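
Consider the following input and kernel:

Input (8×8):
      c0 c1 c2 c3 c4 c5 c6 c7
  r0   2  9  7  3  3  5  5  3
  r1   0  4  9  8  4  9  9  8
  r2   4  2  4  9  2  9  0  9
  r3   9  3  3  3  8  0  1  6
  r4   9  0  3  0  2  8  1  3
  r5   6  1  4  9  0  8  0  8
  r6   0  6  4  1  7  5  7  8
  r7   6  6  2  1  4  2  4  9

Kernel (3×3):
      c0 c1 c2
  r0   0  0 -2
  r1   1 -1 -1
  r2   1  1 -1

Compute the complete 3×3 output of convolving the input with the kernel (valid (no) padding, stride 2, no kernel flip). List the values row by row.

Output[0,0]: The receptive field on the input at this output position is [2 9 7 / 0 4 9 / 4 2 4]. Elementwise product with the kernel and sum: 7·-2 + 0·1 + 4·-1 + 9·-1 + 4·1 + 2·1 + 4·-1.
Output[0,1]: The receptive field on the input at this output position is [7 3 3 / 9 8 4 / 4 9 2]. Elementwise product with the kernel and sum: 3·-2 + 9·1 + 8·-1 + 4·-1 + 4·1 + 9·1 + 2·-1.

-25 2 -13
1 -11 16
-3 -11 -5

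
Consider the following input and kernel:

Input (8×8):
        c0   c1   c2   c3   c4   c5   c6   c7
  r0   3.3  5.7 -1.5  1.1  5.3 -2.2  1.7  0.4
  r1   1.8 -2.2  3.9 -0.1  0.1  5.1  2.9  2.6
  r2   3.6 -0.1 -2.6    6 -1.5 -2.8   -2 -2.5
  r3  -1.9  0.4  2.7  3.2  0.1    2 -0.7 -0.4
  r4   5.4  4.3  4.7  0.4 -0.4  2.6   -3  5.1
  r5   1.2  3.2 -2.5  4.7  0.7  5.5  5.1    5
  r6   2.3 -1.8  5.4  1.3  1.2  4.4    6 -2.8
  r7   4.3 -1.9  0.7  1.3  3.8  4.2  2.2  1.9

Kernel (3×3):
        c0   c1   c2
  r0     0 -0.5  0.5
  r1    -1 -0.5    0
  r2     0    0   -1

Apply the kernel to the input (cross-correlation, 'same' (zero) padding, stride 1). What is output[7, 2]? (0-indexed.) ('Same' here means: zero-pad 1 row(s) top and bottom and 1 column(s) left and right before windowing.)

-0.5

The receptive field on the zero-padded input at this output position is [-1.8 5.4 1.3 / -1.9 0.7 1.3 / 0 0 0]. Elementwise product with the kernel and sum: 5.4·-0.5 + 1.3·0.5 + -1.9·-1 + 0.7·-0.5 + 0·-1.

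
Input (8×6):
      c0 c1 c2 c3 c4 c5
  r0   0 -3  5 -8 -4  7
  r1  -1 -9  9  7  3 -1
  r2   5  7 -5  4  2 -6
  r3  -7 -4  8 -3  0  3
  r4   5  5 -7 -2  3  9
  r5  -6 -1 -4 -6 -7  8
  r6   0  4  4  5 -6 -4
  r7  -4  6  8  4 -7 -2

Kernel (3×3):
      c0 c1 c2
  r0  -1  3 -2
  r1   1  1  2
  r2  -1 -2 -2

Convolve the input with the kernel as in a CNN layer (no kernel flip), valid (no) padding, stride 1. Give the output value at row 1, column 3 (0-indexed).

-5

The receptive field on the input at this output position is [7 3 -1 / 4 2 -6 / -3 0 3]. Elementwise product with the kernel and sum: 7·-1 + 3·3 + -1·-2 + 4·1 + 2·1 + -6·2 + -3·-1 + 0·-2 + 3·-2.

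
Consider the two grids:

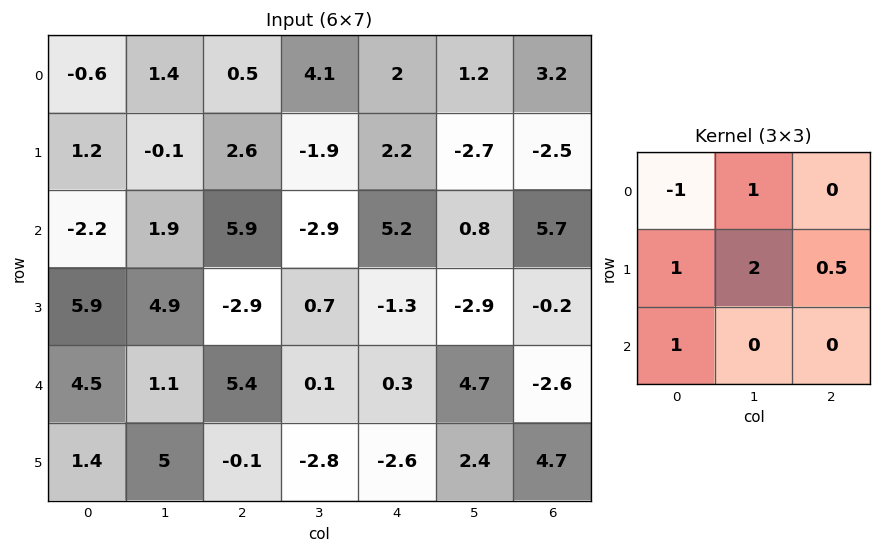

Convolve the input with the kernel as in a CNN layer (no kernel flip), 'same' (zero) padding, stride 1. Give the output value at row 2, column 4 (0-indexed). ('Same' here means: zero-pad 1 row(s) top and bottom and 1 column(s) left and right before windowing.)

The receptive field on the zero-padded input at this output position is [-1.9 2.2 -2.7 / -2.9 5.2 0.8 / 0.7 -1.3 -2.9]. Elementwise product with the kernel and sum: -1.9·-1 + 2.2·1 + -2.9·1 + 5.2·2 + 0.8·0.5 + 0.7·1.

12.7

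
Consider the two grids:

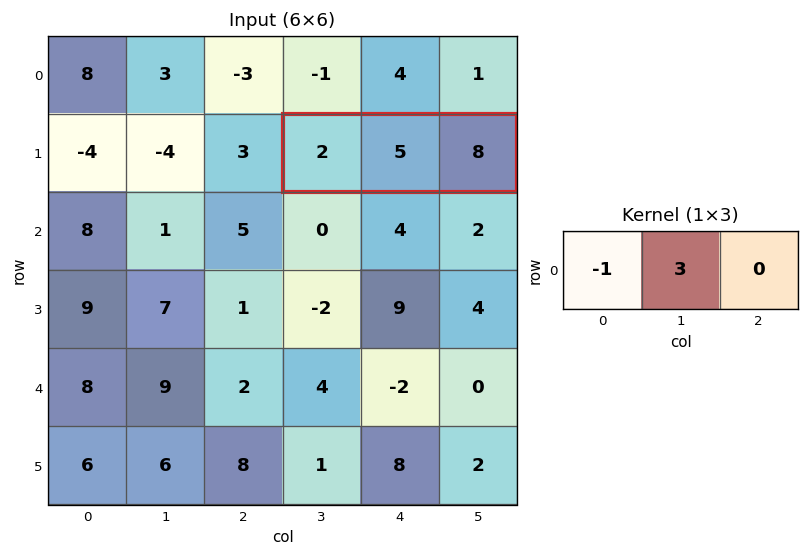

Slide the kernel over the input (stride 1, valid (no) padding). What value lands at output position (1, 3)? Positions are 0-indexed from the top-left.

13

The receptive field on the input at this output position is [2 5 8]. Elementwise product with the kernel and sum: 2·-1 + 5·3.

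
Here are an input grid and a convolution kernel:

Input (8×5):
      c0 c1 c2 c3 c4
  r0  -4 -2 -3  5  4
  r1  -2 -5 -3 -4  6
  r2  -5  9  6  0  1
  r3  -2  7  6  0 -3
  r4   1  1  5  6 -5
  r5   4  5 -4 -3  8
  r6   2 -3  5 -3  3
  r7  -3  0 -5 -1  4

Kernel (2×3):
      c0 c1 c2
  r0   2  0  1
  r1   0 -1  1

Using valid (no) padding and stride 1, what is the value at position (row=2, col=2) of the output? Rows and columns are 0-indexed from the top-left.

10

The receptive field on the input at this output position is [6 0 1 / 6 0 -3]. Elementwise product with the kernel and sum: 6·2 + 1·1 + 0·-1 + -3·1.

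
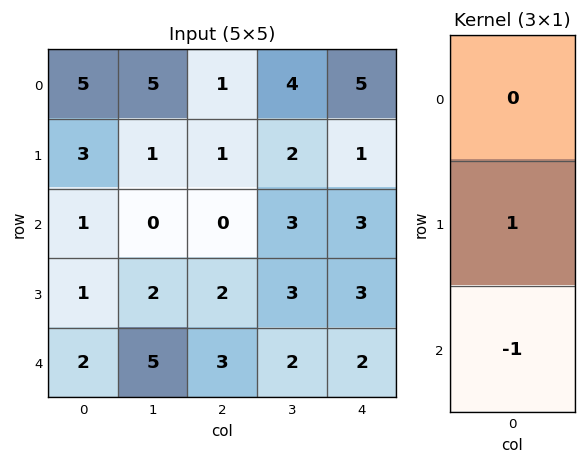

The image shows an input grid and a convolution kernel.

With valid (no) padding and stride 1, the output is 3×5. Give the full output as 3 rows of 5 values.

2 1 1 -1 -2
0 -2 -2 0 0
-1 -3 -1 1 1

Output[0,0]: The receptive field on the input at this output position is [5 / 3 / 1]. Elementwise product with the kernel and sum: 3·1 + 1·-1.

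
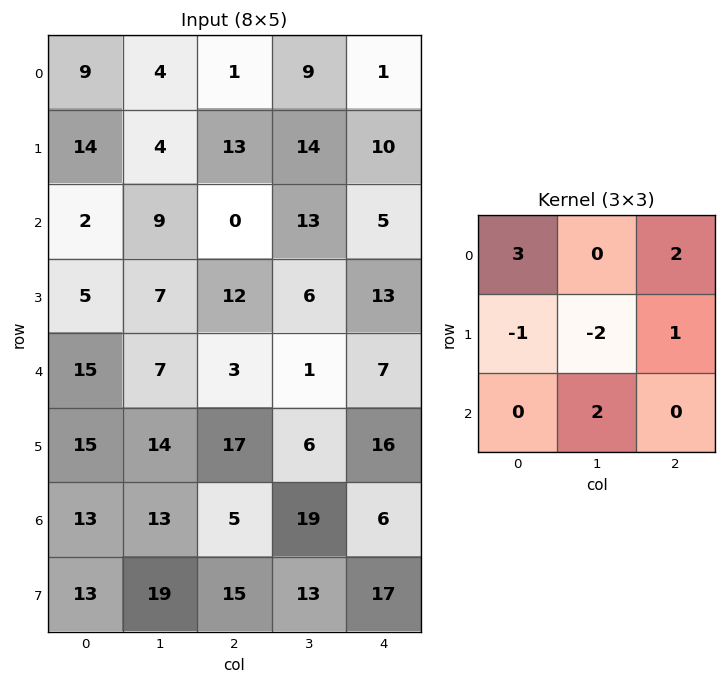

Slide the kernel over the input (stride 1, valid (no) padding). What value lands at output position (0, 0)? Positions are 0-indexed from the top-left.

The receptive field on the input at this output position is [9 4 1 / 14 4 13 / 2 9 0]. Elementwise product with the kernel and sum: 9·3 + 1·2 + 14·-1 + 4·-2 + 13·1 + 9·2.

38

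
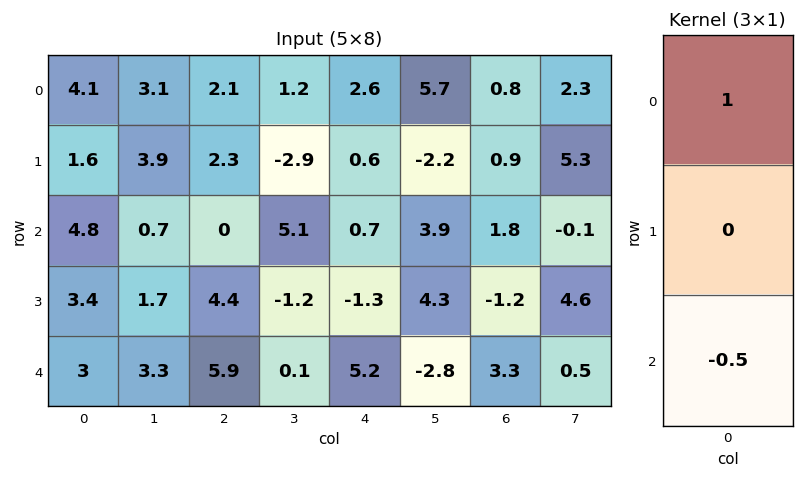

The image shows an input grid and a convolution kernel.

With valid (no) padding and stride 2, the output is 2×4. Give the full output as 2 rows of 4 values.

1.7 2.1 2.25 -0.1
3.3 -2.95 -1.9 0.15

Output[0,0]: The receptive field on the input at this output position is [4.1 / 1.6 / 4.8]. Elementwise product with the kernel and sum: 4.1·1 + 4.8·-0.5.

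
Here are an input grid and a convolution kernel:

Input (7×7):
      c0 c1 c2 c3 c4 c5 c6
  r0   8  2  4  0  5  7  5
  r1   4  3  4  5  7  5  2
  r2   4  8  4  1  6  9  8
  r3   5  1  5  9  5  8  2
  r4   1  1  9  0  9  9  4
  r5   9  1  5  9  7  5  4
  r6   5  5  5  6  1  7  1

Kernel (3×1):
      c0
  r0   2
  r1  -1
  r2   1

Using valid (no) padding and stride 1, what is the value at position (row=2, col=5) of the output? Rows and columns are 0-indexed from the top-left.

19

The receptive field on the input at this output position is [9 / 8 / 9]. Elementwise product with the kernel and sum: 9·2 + 8·-1 + 9·1.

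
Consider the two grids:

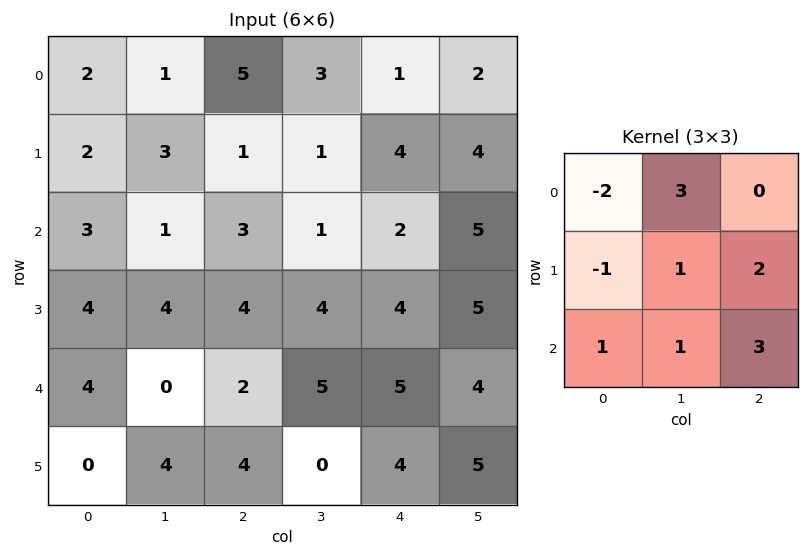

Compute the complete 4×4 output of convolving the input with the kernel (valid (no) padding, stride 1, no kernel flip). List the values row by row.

Output[0,0]: The receptive field on the input at this output position is [2 1 5 / 2 3 1 / 3 1 3]. Elementwise product with the kernel and sum: 2·-2 + 1·3 + 2·-1 + 3·1 + 1·2 + 3·1 + 1·1 + 3·3.
Output[0,1]: The receptive field on the input at this output position is [1 5 3 / 3 1 1 / 1 3 1]. Elementwise product with the kernel and sum: 1·-2 + 5·3 + 3·-1 + 1·1 + 1·2 + 1·1 + 3·1 + 1·3.

15 20 17 26
29 21 23 44
15 32 27 36
20 24 33 31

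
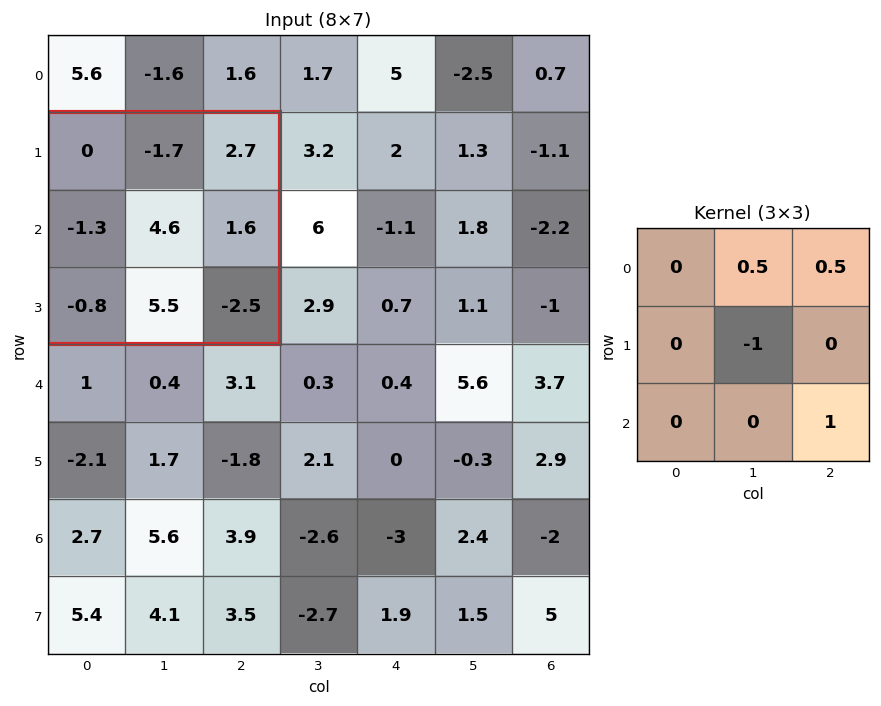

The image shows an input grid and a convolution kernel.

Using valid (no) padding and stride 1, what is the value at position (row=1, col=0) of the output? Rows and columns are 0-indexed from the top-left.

The receptive field on the input at this output position is [0 -1.7 2.7 / -1.3 4.6 1.6 / -0.8 5.5 -2.5]. Elementwise product with the kernel and sum: -1.7·0.5 + 2.7·0.5 + 4.6·-1 + -2.5·1.

-6.6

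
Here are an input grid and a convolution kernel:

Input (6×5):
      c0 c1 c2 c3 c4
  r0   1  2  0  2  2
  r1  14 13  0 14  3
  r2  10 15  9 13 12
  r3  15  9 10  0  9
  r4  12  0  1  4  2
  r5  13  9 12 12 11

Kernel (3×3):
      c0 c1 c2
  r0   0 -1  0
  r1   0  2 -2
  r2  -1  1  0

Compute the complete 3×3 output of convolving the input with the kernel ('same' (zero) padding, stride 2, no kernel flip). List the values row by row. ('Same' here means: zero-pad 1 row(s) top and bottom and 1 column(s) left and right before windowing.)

Output[0,0]: The receptive field on the zero-padded input at this output position is [0 0 0 / 0 1 2 / 0 14 13]. Elementwise product with the kernel and sum: 0·-1 + 1·2 + 2·-2 + 0·-1 + 14·1.
Output[0,1]: The receptive field on the zero-padded input at this output position is [0 0 0 / 2 0 2 / 13 0 14]. Elementwise product with the kernel and sum: 0·-1 + 0·2 + 2·-2 + 13·-1 + 0·1.

12 -17 -7
-9 -7 30
22 -13 -6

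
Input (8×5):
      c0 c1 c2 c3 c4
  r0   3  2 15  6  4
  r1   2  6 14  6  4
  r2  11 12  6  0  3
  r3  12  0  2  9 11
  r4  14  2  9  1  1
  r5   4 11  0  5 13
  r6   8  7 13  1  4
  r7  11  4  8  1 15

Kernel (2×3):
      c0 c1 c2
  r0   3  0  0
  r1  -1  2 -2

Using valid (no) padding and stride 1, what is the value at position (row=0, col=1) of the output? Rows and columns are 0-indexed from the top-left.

The receptive field on the input at this output position is [2 15 6 / 6 14 6]. Elementwise product with the kernel and sum: 2·3 + 6·-1 + 14·2 + 6·-2.

16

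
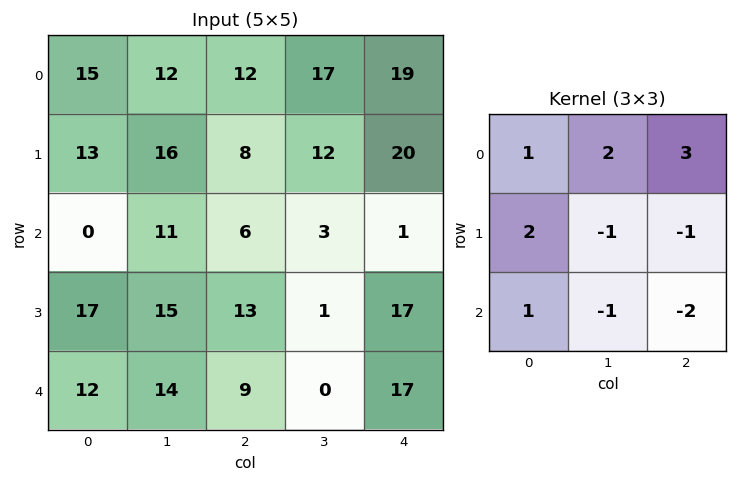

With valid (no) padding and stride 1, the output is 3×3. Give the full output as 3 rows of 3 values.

54 98 88
28 81 78
26 53 -2

Output[0,0]: The receptive field on the input at this output position is [15 12 12 / 13 16 8 / 0 11 6]. Elementwise product with the kernel and sum: 15·1 + 12·2 + 12·3 + 13·2 + 16·-1 + 8·-1 + 0·1 + 11·-1 + 6·-2.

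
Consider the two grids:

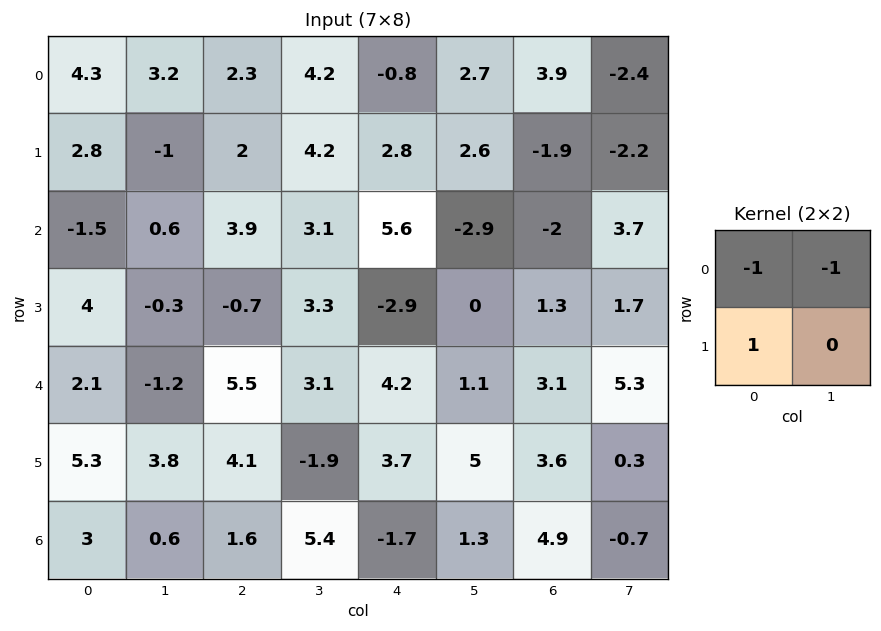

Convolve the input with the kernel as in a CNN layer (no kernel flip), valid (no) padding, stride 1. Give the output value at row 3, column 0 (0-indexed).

-1.6

The receptive field on the input at this output position is [4 -0.3 / 2.1 -1.2]. Elementwise product with the kernel and sum: 4·-1 + -0.3·-1 + 2.1·1.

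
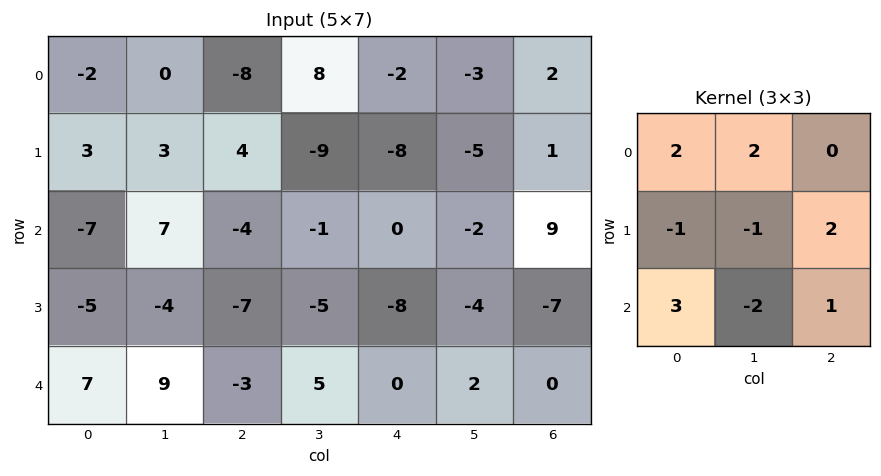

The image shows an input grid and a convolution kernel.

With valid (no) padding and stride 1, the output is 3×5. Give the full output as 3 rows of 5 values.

-41 -13 -21 14 18
-10 6 -24 -40 -29
-5 45 -33 20 -10

Output[0,0]: The receptive field on the input at this output position is [-2 0 -8 / 3 3 4 / -7 7 -4]. Elementwise product with the kernel and sum: -2·2 + 0·2 + 3·-1 + 3·-1 + 4·2 + -7·3 + 7·-2 + -4·1.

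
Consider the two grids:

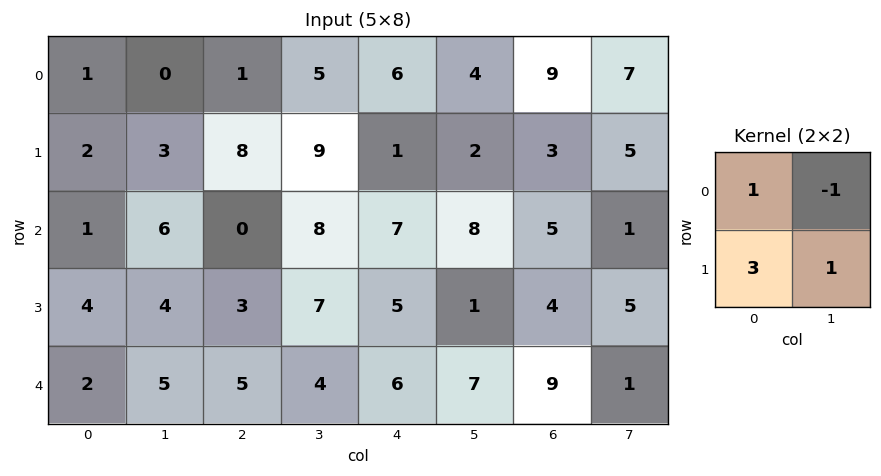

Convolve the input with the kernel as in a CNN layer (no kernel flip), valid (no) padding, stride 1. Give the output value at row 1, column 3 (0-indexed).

39

The receptive field on the input at this output position is [9 1 / 8 7]. Elementwise product with the kernel and sum: 9·1 + 1·-1 + 8·3 + 7·1.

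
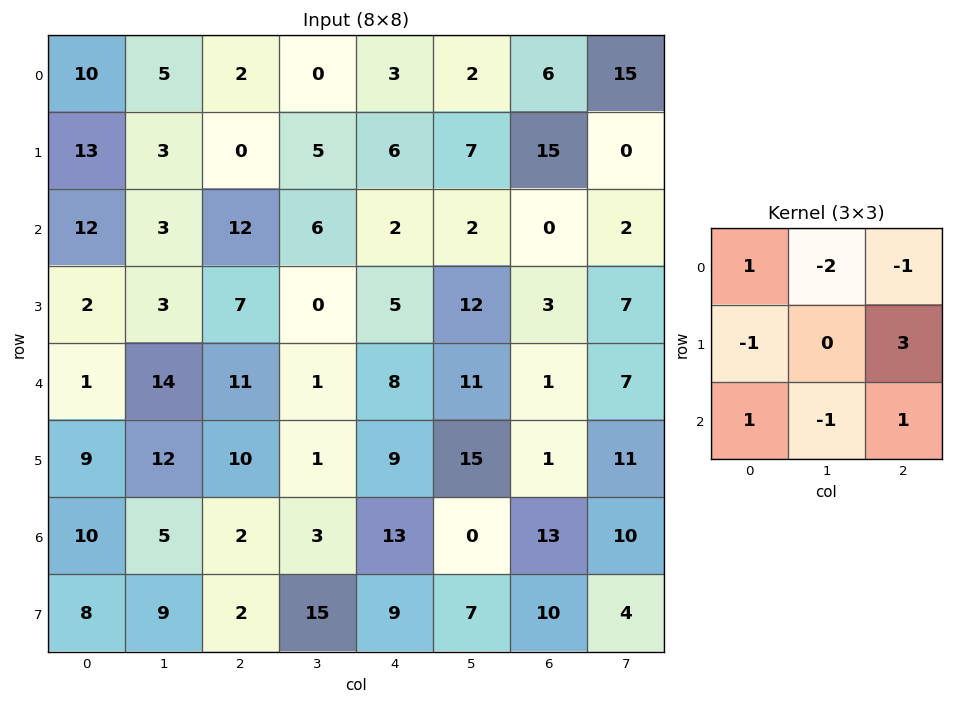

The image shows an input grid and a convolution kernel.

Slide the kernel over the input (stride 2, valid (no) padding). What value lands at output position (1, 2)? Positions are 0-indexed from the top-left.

The receptive field on the input at this output position is [2 2 0 / 5 12 3 / 8 11 1]. Elementwise product with the kernel and sum: 2·1 + 2·-2 + 0·-1 + 5·-1 + 3·3 + 8·1 + 11·-1 + 1·1.

0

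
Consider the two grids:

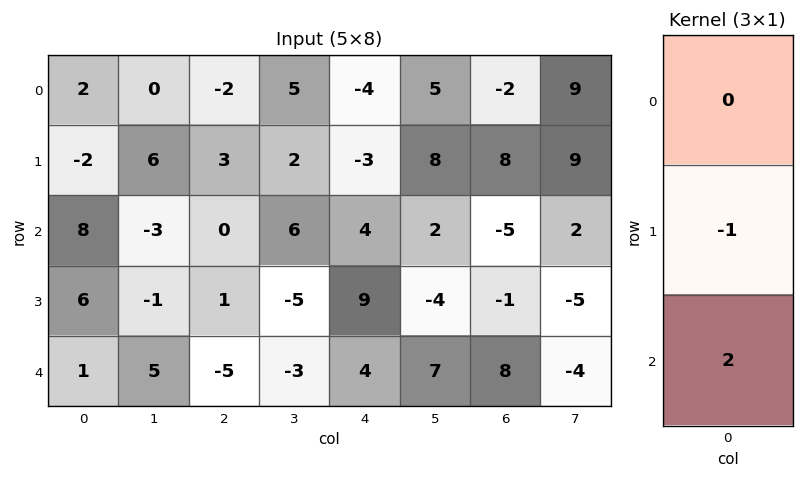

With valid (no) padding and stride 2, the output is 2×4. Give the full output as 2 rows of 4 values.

18 -3 11 -18
-4 -11 -1 17

Output[0,0]: The receptive field on the input at this output position is [2 / -2 / 8]. Elementwise product with the kernel and sum: -2·-1 + 8·2.
Output[0,1]: The receptive field on the input at this output position is [-2 / 3 / 0]. Elementwise product with the kernel and sum: 3·-1 + 0·2.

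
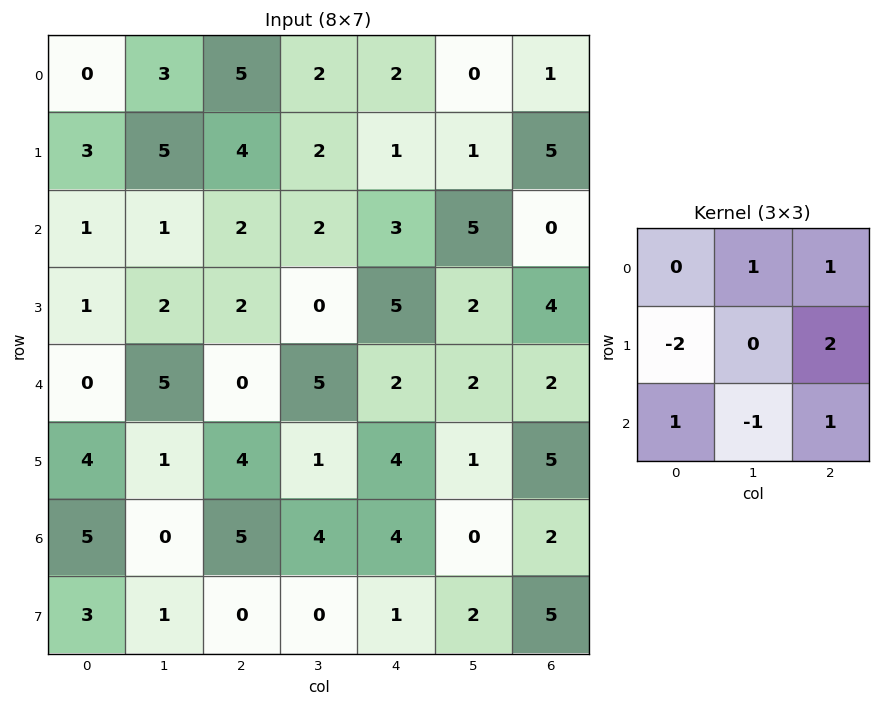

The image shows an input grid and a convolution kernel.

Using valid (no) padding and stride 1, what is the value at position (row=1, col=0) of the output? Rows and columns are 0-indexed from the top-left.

The receptive field on the input at this output position is [3 5 4 / 1 1 2 / 1 2 2]. Elementwise product with the kernel and sum: 5·1 + 4·1 + 1·-2 + 2·2 + 1·1 + 2·-1 + 2·1.

12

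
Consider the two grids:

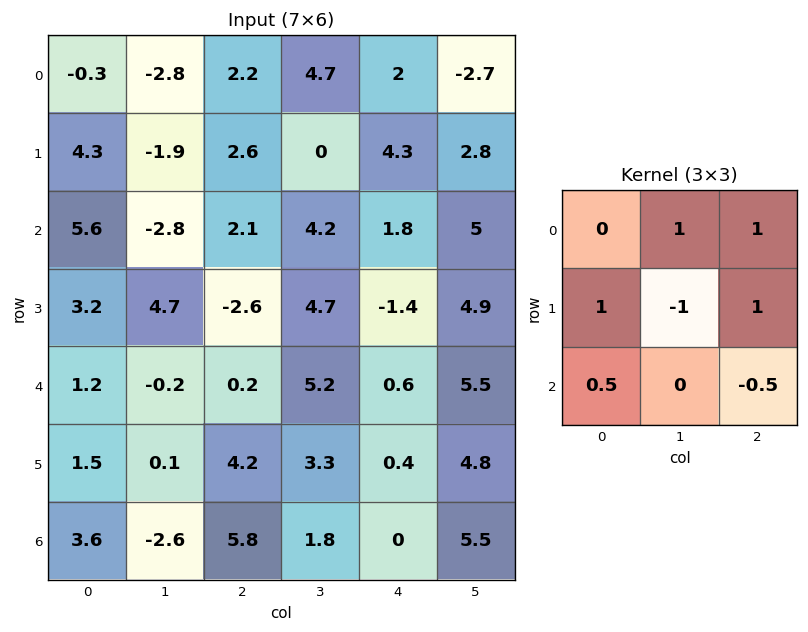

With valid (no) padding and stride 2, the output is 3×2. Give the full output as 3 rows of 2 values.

Output[0,0]: The receptive field on the input at this output position is [-0.3 -2.8 2.2 / 4.3 -1.9 2.6 / 5.6 -2.8 2.1]. Elementwise product with the kernel and sum: -2.8·1 + 2.2·1 + 4.3·1 + -1.9·-1 + 2.6·1 + 5.6·0.5 + 2.1·-0.5.
Output[0,1]: The receptive field on the input at this output position is [2.2 4.7 2 / 2.6 0 4.3 / 2.1 4.2 1.8]. Elementwise product with the kernel and sum: 4.7·1 + 2·1 + 2.6·1 + 0·-1 + 4.3·1 + 2.1·0.5 + 1.8·-0.5.

9.95 13.75
-4.3 -2.9
4.5 10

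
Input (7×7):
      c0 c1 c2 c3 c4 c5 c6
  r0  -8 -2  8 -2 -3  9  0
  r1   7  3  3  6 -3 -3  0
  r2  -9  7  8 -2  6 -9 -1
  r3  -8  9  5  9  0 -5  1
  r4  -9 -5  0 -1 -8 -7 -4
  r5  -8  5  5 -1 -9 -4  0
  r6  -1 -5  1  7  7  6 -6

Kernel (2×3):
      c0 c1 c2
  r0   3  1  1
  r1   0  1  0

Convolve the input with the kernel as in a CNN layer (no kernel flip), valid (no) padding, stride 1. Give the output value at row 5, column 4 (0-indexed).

-25

The receptive field on the input at this output position is [-9 -4 0 / 7 6 -6]. Elementwise product with the kernel and sum: -9·3 + -4·1 + 0·1 + 6·1.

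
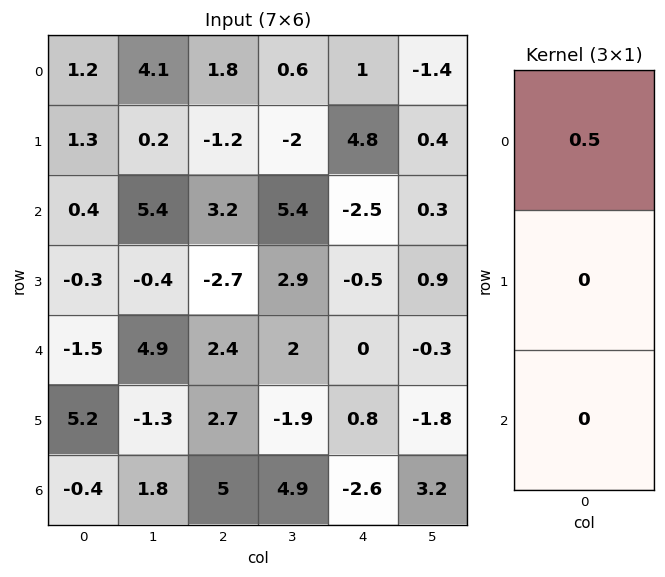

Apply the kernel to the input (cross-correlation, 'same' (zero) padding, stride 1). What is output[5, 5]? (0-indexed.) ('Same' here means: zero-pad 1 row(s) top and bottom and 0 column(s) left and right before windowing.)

-0.15

The receptive field on the zero-padded input at this output position is [-0.3 / -1.8 / 3.2]. Elementwise product with the kernel and sum: -0.3·0.5.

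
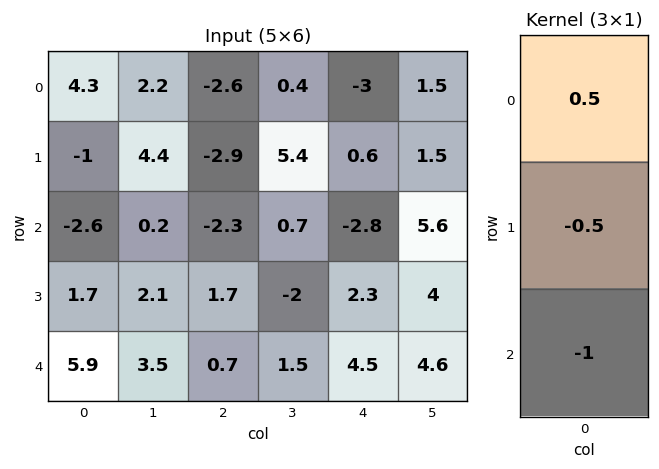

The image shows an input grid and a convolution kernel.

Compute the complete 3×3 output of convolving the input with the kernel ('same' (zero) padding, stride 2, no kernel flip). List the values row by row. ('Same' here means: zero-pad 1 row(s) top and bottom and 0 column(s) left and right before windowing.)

Output[0,0]: The receptive field on the zero-padded input at this output position is [0 / 4.3 / -1]. Elementwise product with the kernel and sum: 0·0.5 + 4.3·-0.5 + -1·-1.

-1.15 4.2 0.9
-0.9 -2 -0.6
-2.1 0.5 -1.1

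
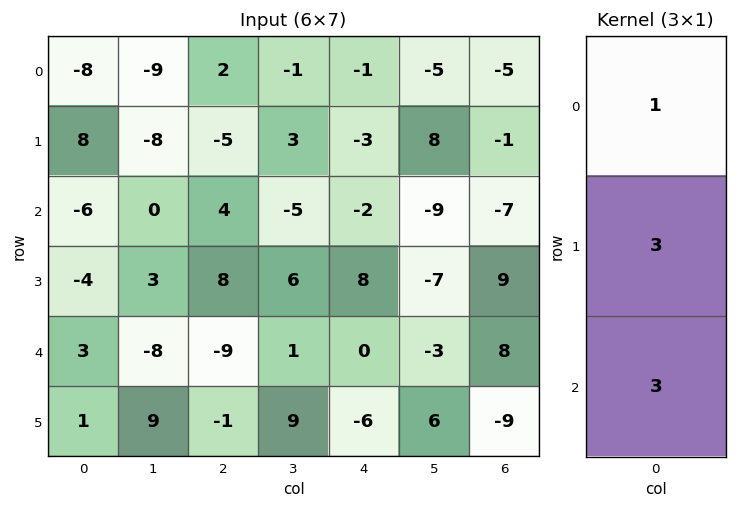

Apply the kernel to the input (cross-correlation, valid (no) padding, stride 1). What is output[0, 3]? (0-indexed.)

The receptive field on the input at this output position is [-1 / 3 / -5]. Elementwise product with the kernel and sum: -1·1 + 3·3 + -5·3.

-7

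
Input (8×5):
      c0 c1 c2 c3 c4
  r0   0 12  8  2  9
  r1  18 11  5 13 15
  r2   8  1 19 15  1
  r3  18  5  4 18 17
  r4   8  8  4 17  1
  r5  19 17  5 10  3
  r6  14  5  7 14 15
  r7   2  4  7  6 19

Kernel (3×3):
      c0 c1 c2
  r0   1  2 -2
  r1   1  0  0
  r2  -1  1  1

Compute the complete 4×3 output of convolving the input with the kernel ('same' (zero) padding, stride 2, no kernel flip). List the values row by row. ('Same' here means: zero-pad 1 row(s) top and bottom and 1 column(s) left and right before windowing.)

29 19 4
37 13 57
62 -17 62
10 21 43

Output[0,0]: The receptive field on the zero-padded input at this output position is [0 0 0 / 0 0 12 / 0 18 11]. Elementwise product with the kernel and sum: 0·1 + 0·2 + 0·-2 + 0·1 + 0·-1 + 18·1 + 11·1.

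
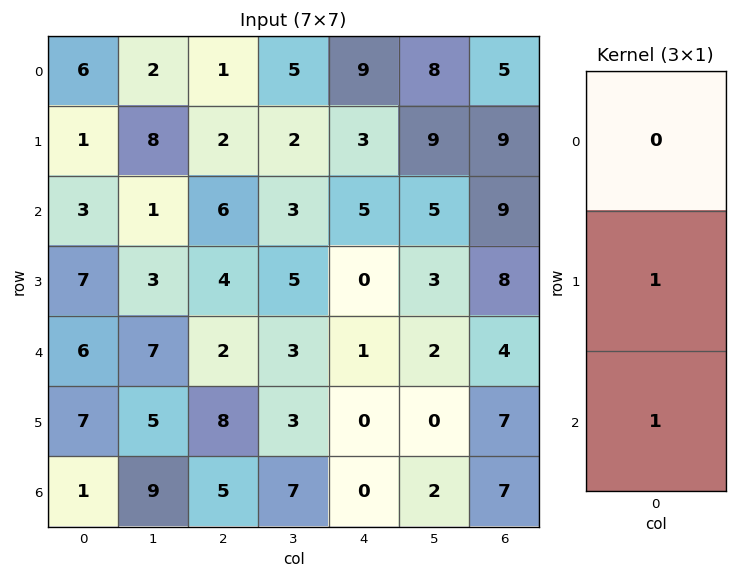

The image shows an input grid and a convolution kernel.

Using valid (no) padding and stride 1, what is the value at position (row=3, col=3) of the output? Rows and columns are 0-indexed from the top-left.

The receptive field on the input at this output position is [5 / 3 / 3]. Elementwise product with the kernel and sum: 3·1 + 3·1.

6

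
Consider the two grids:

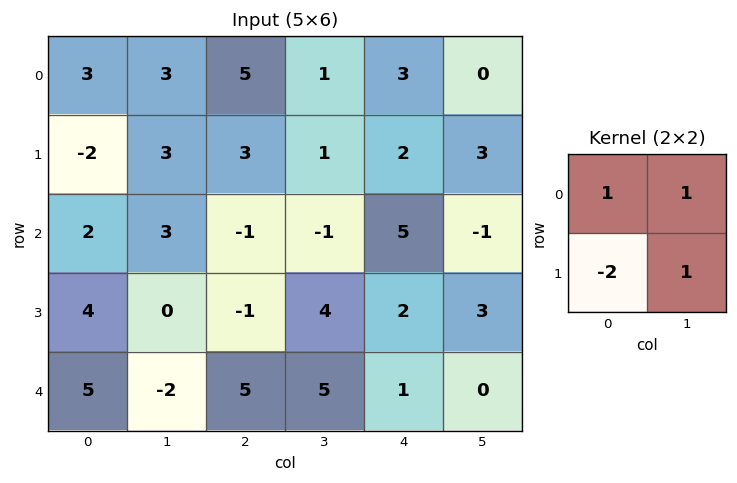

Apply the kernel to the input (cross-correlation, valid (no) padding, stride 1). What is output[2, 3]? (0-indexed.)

-2

The receptive field on the input at this output position is [-1 5 / 4 2]. Elementwise product with the kernel and sum: -1·1 + 5·1 + 4·-2 + 2·1.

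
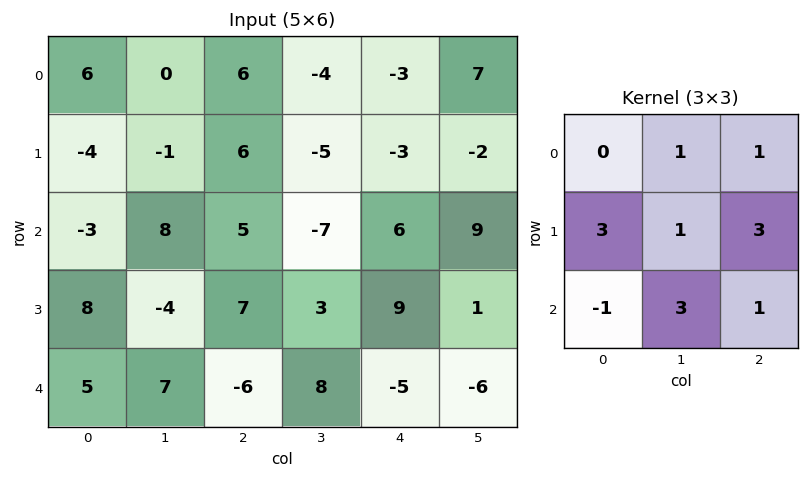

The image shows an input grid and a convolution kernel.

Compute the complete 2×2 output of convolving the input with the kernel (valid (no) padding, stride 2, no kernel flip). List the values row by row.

Output[0,0]: The receptive field on the input at this output position is [6 0 6 / -4 -1 6 / -3 8 5]. Elementwise product with the kernel and sum: 0·1 + 6·1 + -4·3 + -1·1 + 6·3 + -3·-1 + 8·3 + 5·1.
Output[0,1]: The receptive field on the input at this output position is [6 -4 -3 / 6 -5 -3 / 5 -7 6]. Elementwise product with the kernel and sum: -4·1 + -3·1 + 6·3 + -5·1 + -3·3 + 5·-1 + -7·3 + 6·1.

43 -23
64 75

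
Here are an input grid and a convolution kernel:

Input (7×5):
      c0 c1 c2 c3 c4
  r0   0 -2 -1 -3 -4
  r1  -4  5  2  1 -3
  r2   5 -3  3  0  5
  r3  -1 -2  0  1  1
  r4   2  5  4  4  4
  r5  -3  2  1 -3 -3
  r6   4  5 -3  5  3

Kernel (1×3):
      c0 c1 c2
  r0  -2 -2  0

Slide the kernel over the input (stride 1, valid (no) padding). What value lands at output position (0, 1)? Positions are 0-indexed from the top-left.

6

The receptive field on the input at this output position is [-2 -1 -3]. Elementwise product with the kernel and sum: -2·-2 + -1·-2.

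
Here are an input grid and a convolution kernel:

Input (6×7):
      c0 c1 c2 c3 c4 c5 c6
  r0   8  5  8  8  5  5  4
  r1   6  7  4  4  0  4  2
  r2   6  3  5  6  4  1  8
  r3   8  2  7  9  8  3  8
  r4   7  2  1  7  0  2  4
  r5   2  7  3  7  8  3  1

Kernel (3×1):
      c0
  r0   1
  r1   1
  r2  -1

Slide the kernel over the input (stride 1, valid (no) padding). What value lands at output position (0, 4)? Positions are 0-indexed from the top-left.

The receptive field on the input at this output position is [5 / 0 / 4]. Elementwise product with the kernel and sum: 5·1 + 0·1 + 4·-1.

1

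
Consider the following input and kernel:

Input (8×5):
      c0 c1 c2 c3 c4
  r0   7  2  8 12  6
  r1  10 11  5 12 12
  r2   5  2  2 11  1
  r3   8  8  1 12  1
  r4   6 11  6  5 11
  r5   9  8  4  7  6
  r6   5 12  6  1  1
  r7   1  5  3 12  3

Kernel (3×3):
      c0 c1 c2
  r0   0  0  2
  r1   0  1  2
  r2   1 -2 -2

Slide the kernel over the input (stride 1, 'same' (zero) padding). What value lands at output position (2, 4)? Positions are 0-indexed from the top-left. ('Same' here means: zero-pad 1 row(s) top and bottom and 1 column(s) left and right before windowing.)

The receptive field on the zero-padded input at this output position is [12 12 0 / 11 1 0 / 12 1 0]. Elementwise product with the kernel and sum: 0·2 + 1·1 + 0·2 + 12·1 + 1·-2 + 0·-2.

11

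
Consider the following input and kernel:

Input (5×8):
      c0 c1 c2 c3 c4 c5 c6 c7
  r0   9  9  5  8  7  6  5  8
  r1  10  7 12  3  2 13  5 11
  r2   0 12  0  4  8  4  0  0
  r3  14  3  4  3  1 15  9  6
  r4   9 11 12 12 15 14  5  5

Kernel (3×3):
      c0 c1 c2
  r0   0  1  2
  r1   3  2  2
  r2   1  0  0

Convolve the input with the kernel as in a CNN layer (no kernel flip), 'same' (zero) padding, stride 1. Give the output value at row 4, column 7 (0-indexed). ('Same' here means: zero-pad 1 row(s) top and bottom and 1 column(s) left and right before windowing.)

31

The receptive field on the zero-padded input at this output position is [9 6 0 / 5 5 0 / 0 0 0]. Elementwise product with the kernel and sum: 6·1 + 0·2 + 5·3 + 5·2 + 0·2 + 0·1.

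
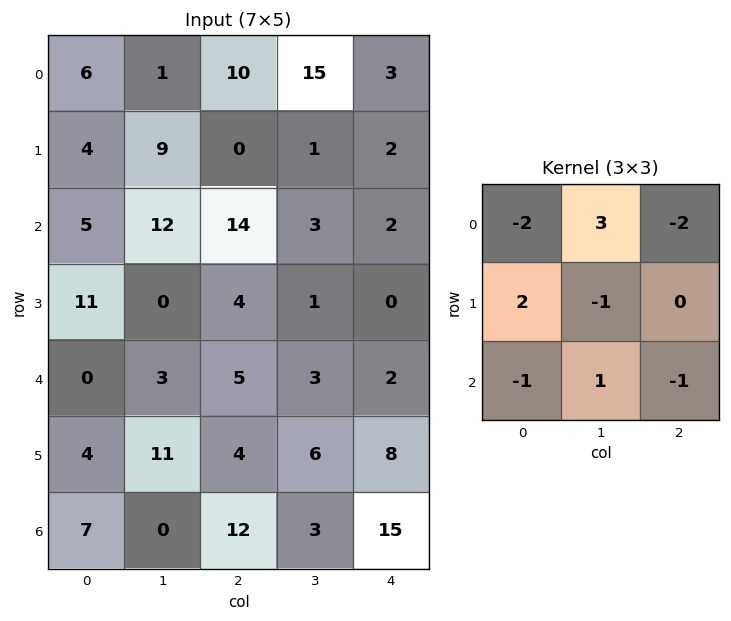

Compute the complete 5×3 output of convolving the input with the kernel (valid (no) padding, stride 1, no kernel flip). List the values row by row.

Output[0,0]: The receptive field on the input at this output position is [6 1 10 / 4 9 0 / 5 12 14]. Elementwise product with the kernel and sum: 6·-2 + 1·3 + 10·-2 + 4·2 + 9·-1 + 5·-1 + 12·1 + 14·-1.

-37 15 5
2 -7 21
18 7 -20
-30 -2 -4
-23 30 -27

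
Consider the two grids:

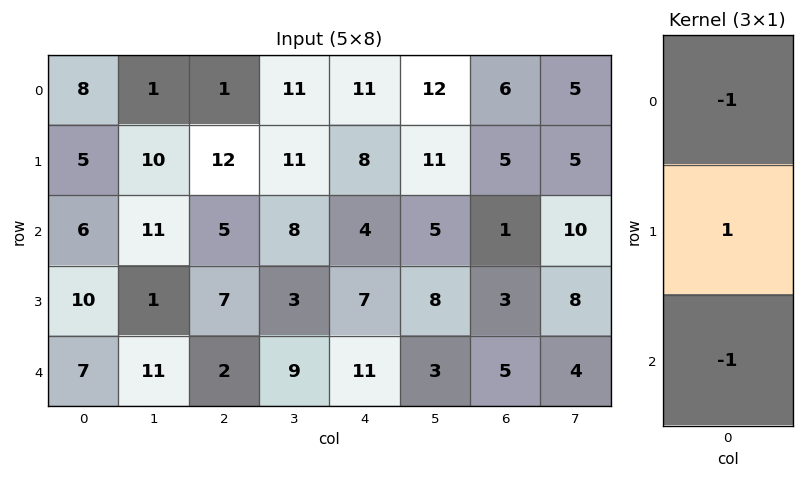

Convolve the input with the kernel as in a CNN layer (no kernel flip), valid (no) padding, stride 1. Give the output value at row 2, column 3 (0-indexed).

-14

The receptive field on the input at this output position is [8 / 3 / 9]. Elementwise product with the kernel and sum: 8·-1 + 3·1 + 9·-1.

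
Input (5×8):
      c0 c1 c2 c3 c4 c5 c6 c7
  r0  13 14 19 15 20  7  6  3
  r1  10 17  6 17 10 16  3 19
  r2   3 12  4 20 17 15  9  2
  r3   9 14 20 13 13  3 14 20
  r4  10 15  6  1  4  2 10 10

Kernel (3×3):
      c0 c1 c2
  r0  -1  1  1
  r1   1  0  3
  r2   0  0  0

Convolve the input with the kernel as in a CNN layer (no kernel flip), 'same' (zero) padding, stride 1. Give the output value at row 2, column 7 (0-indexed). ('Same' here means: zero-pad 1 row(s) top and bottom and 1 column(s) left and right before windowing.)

The receptive field on the zero-padded input at this output position is [3 19 0 / 9 2 0 / 14 20 0]. Elementwise product with the kernel and sum: 3·-1 + 19·1 + 0·1 + 9·1 + 0·3.

25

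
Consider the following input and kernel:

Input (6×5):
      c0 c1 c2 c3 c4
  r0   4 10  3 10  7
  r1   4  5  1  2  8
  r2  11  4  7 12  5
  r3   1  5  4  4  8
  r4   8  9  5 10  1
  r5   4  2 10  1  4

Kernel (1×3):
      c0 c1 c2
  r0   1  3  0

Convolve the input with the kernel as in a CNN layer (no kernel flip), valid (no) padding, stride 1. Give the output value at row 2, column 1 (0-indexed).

25

The receptive field on the input at this output position is [4 7 12]. Elementwise product with the kernel and sum: 4·1 + 7·3.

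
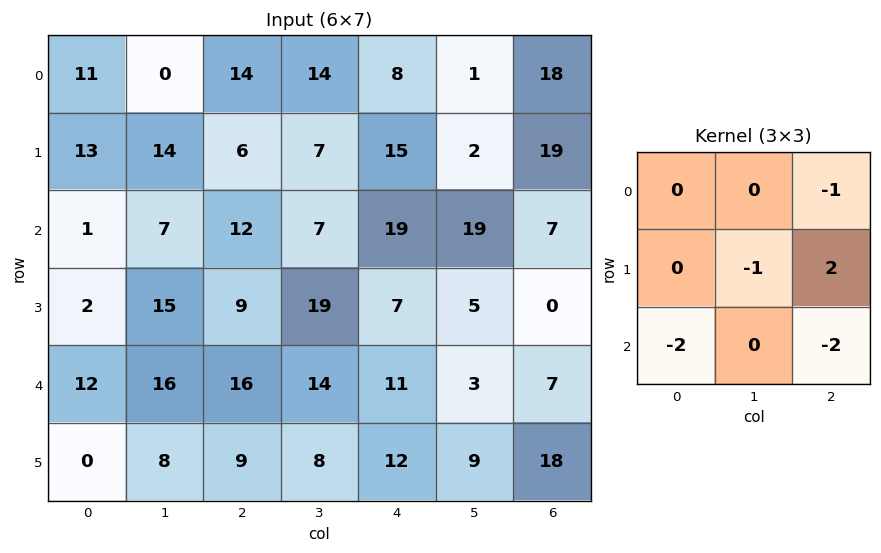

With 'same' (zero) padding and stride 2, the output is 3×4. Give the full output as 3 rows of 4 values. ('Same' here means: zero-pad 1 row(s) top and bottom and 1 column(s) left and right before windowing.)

Output[0,0]: The receptive field on the zero-padded input at this output position is [0 0 0 / 0 11 0 / 0 13 14]. Elementwise product with the kernel and sum: 0·-1 + 11·-1 + 0·2 + 0·-2 + 14·-2.

-39 -28 -24 -22
-31 -73 -31 -17
-11 -39 -44 -25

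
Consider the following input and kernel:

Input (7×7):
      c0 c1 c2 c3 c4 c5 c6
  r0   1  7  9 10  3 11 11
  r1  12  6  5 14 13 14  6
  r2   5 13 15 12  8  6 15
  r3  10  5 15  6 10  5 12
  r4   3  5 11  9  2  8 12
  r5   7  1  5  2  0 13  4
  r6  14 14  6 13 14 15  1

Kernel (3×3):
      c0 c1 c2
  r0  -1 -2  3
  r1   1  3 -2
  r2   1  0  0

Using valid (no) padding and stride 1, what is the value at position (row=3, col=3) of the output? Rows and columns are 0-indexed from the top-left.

-10

The receptive field on the input at this output position is [6 10 5 / 9 2 8 / 2 0 13]. Elementwise product with the kernel and sum: 6·-1 + 10·-2 + 5·3 + 9·1 + 2·3 + 8·-2 + 2·1.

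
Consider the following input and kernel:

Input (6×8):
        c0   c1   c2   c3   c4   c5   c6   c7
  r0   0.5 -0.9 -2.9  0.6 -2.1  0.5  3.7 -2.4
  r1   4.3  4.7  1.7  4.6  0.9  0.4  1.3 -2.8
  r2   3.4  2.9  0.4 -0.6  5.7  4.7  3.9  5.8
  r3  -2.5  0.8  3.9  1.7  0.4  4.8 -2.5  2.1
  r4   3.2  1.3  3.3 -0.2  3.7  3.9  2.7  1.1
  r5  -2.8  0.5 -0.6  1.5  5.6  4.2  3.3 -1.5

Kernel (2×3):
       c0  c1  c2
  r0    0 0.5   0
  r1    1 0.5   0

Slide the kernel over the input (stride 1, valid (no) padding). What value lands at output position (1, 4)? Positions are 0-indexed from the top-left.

The receptive field on the input at this output position is [0.9 0.4 1.3 / 5.7 4.7 3.9]. Elementwise product with the kernel and sum: 0.4·0.5 + 5.7·1 + 4.7·0.5.

8.25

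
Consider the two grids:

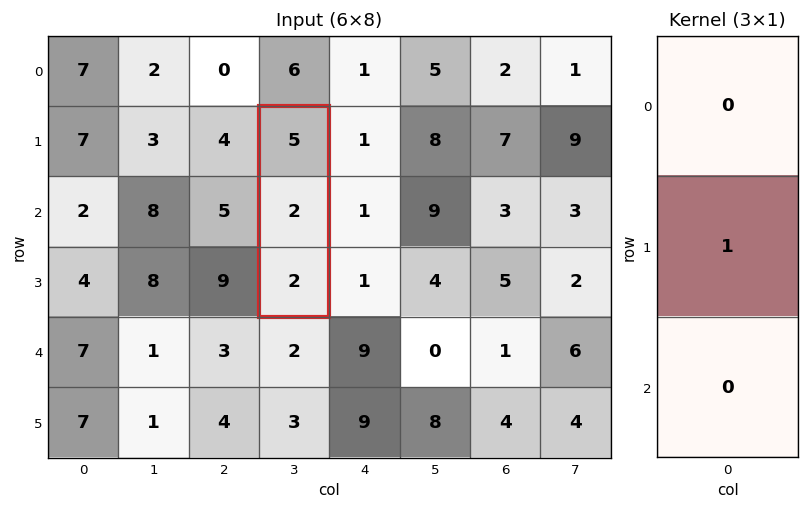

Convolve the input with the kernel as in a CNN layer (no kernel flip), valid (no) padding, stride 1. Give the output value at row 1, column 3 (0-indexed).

2

The receptive field on the input at this output position is [5 / 2 / 2]. Elementwise product with the kernel and sum: 2·1.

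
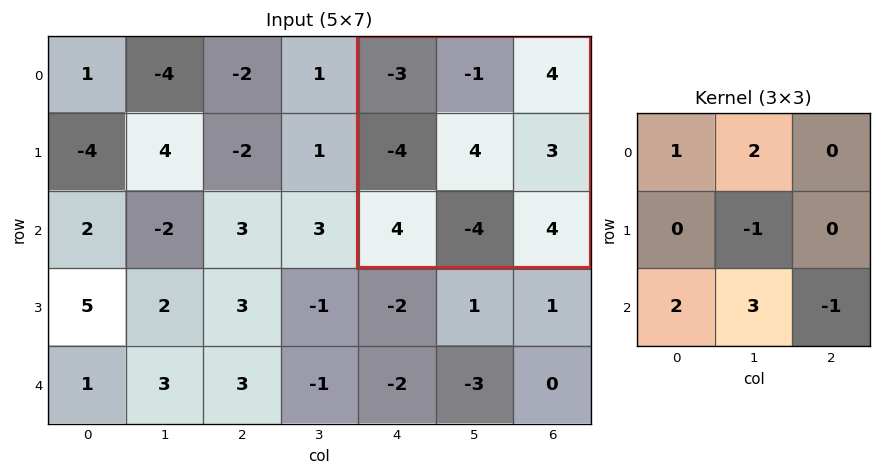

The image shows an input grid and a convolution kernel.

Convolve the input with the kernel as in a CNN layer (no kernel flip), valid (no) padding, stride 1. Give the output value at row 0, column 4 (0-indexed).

The receptive field on the input at this output position is [-3 -1 4 / -4 4 3 / 4 -4 4]. Elementwise product with the kernel and sum: -3·1 + -1·2 + 4·-1 + 4·2 + -4·3 + 4·-1.

-17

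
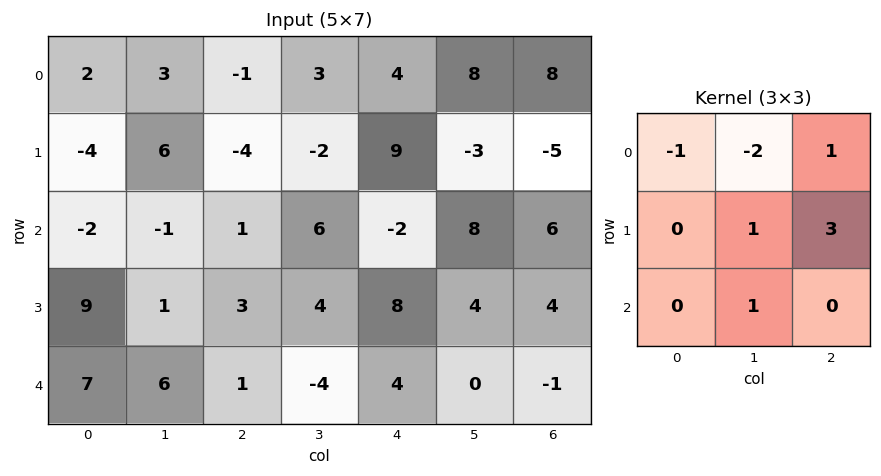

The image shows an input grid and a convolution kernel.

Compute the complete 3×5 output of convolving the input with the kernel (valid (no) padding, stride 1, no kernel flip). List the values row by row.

Output[0,0]: The receptive field on the input at this output position is [2 3 -1 / -4 6 -4 / -2 -1 1]. Elementwise product with the kernel and sum: 2·-1 + 3·-2 + -1·1 + 6·1 + -4·3 + -1·1.

-16 -7 30 -5 -22
-9 22 21 11 22
21 21 9 30 8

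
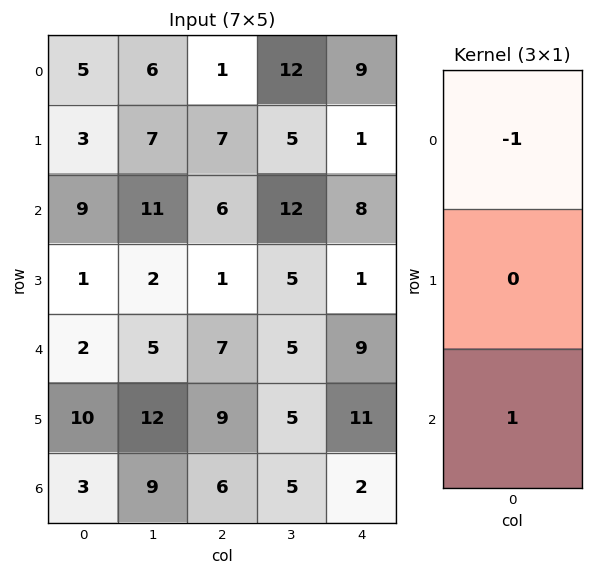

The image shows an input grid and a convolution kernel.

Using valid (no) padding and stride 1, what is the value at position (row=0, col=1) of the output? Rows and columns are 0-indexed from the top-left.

5

The receptive field on the input at this output position is [6 / 7 / 11]. Elementwise product with the kernel and sum: 6·-1 + 11·1.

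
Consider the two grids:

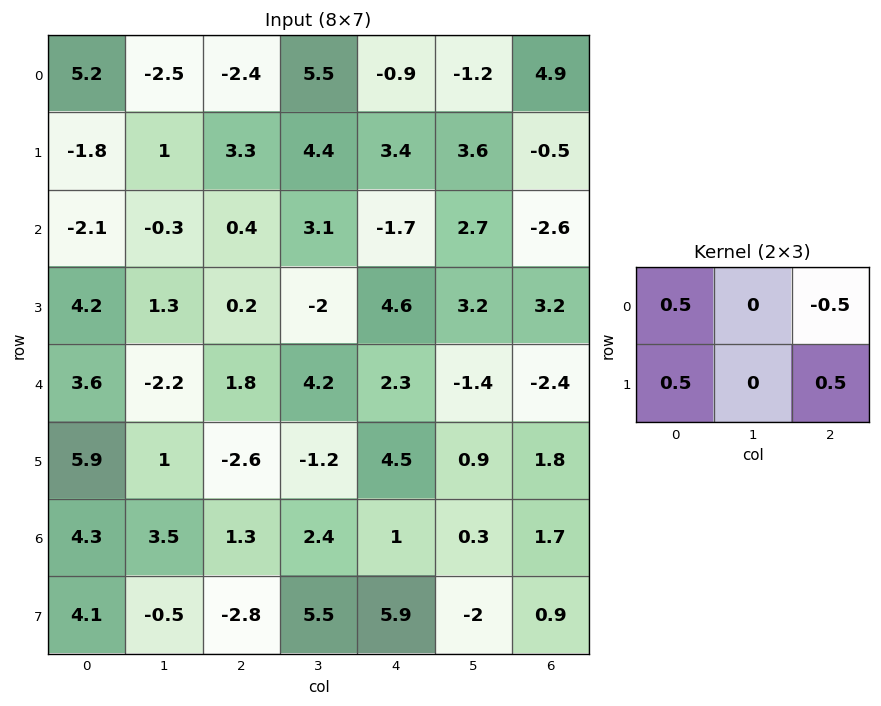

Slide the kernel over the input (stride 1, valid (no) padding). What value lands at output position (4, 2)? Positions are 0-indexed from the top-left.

0.7

The receptive field on the input at this output position is [1.8 4.2 2.3 / -2.6 -1.2 4.5]. Elementwise product with the kernel and sum: 1.8·0.5 + 2.3·-0.5 + -2.6·0.5 + 4.5·0.5.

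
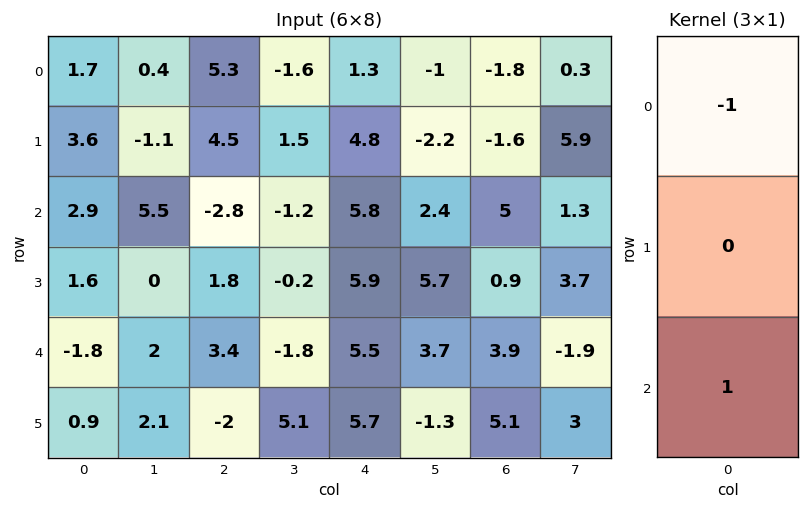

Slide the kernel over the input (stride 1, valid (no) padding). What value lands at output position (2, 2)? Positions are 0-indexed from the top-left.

6.2

The receptive field on the input at this output position is [-2.8 / 1.8 / 3.4]. Elementwise product with the kernel and sum: -2.8·-1 + 3.4·1.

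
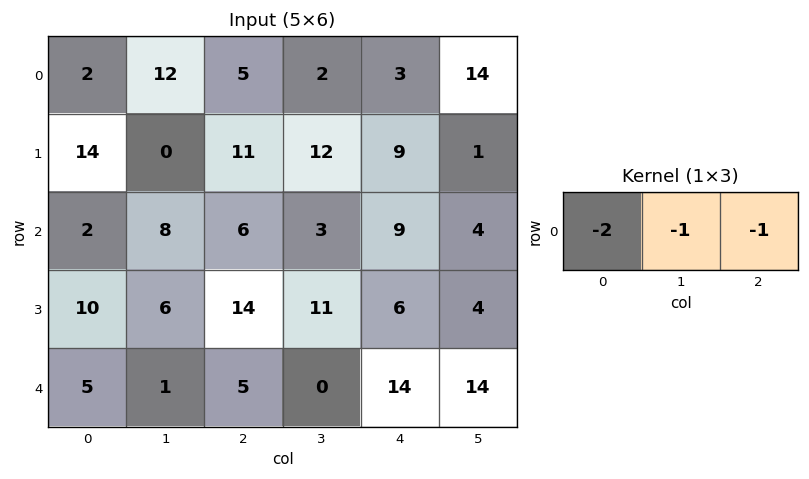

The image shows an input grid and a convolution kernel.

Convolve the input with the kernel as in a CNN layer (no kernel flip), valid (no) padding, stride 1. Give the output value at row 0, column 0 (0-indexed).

The receptive field on the input at this output position is [2 12 5]. Elementwise product with the kernel and sum: 2·-2 + 12·-1 + 5·-1.

-21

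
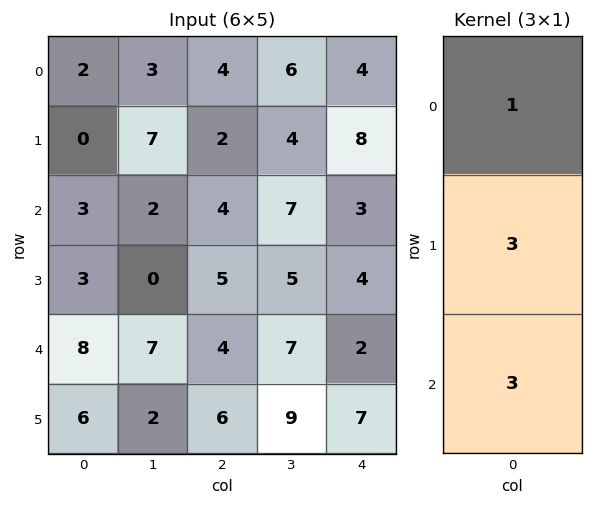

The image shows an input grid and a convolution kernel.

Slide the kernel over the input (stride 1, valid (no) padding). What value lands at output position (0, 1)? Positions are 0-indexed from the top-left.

The receptive field on the input at this output position is [3 / 7 / 2]. Elementwise product with the kernel and sum: 3·1 + 7·3 + 2·3.

30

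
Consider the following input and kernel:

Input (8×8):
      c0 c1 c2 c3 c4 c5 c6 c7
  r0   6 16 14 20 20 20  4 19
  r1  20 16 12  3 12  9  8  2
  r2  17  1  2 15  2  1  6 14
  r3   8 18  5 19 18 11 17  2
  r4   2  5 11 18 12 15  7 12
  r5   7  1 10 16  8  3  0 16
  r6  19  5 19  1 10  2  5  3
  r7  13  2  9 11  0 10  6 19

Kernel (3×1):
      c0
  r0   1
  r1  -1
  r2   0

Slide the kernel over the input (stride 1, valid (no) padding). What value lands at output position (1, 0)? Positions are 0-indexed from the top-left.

The receptive field on the input at this output position is [20 / 17 / 8]. Elementwise product with the kernel and sum: 20·1 + 17·-1.

3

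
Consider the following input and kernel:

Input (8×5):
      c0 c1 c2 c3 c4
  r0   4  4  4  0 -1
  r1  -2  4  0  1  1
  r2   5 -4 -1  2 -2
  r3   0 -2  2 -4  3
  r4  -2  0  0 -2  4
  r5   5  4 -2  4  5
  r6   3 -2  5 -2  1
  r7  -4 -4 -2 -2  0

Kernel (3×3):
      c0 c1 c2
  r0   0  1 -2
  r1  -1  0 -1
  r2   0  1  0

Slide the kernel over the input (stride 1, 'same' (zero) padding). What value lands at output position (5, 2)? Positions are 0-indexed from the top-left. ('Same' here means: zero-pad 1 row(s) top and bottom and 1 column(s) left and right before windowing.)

1

The receptive field on the zero-padded input at this output position is [0 0 -2 / 4 -2 4 / -2 5 -2]. Elementwise product with the kernel and sum: 0·1 + -2·-2 + 4·-1 + 4·-1 + 5·1.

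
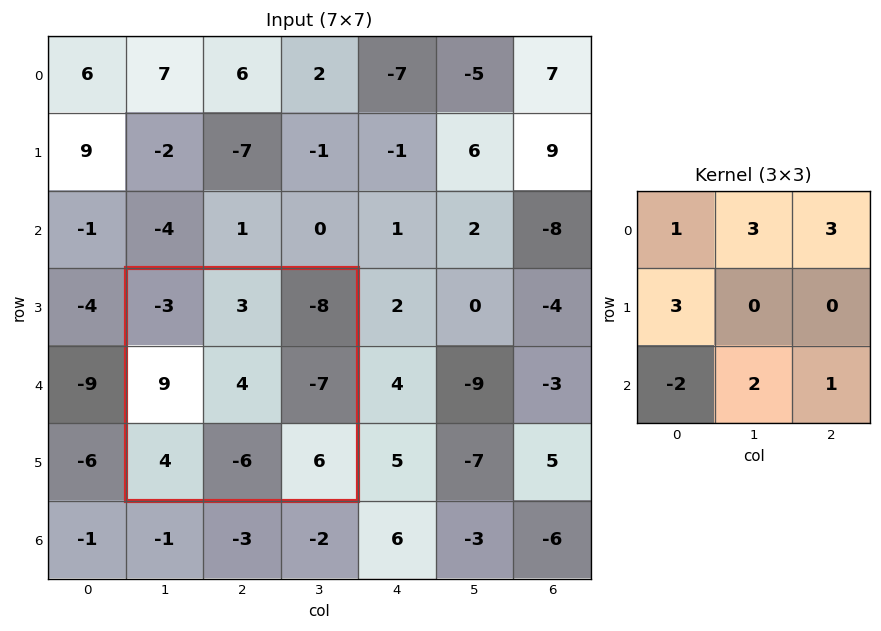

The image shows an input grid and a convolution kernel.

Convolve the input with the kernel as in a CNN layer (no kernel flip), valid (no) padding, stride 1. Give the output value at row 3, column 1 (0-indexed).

-5

The receptive field on the input at this output position is [-3 3 -8 / 9 4 -7 / 4 -6 6]. Elementwise product with the kernel and sum: -3·1 + 3·3 + -8·3 + 9·3 + 4·-2 + -6·2 + 6·1.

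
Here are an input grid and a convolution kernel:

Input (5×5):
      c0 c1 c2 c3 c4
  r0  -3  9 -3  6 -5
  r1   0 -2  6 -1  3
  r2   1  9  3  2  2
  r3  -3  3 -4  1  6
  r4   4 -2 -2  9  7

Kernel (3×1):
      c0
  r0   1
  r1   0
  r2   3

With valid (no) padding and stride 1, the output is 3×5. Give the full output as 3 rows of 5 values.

0 36 6 12 1
-9 7 -6 2 21
13 3 -3 29 23

Output[0,0]: The receptive field on the input at this output position is [-3 / 0 / 1]. Elementwise product with the kernel and sum: -3·1 + 1·3.
Output[0,1]: The receptive field on the input at this output position is [9 / -2 / 9]. Elementwise product with the kernel and sum: 9·1 + 9·3.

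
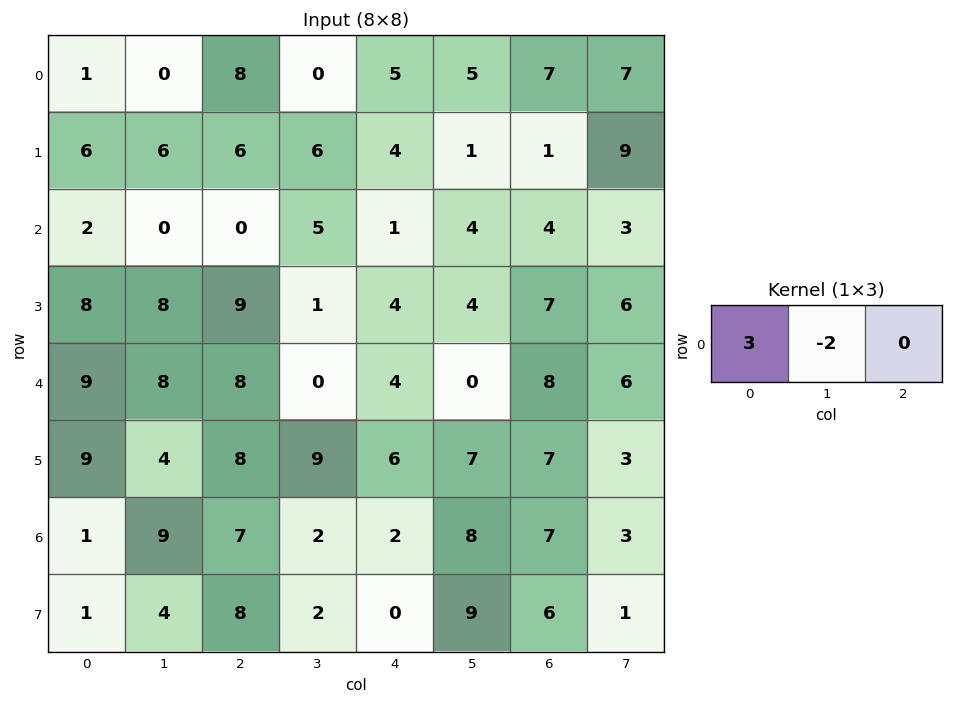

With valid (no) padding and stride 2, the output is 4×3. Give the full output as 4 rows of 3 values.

Output[0,0]: The receptive field on the input at this output position is [1 0 8]. Elementwise product with the kernel and sum: 1·3 + 0·-2.

3 24 5
6 -10 -5
11 24 12
-15 17 -10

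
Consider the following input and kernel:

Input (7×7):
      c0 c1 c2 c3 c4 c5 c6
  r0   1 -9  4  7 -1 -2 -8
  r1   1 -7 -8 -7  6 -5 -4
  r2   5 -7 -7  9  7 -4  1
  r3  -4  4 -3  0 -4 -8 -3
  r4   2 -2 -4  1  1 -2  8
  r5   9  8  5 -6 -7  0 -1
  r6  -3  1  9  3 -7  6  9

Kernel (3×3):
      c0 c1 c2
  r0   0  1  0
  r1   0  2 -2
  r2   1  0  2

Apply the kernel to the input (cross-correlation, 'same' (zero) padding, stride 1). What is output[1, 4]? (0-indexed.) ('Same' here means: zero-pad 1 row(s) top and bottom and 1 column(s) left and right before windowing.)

The receptive field on the zero-padded input at this output position is [7 -1 -2 / -7 6 -5 / 9 7 -4]. Elementwise product with the kernel and sum: -1·1 + 6·2 + -5·-2 + 9·1 + -4·2.

22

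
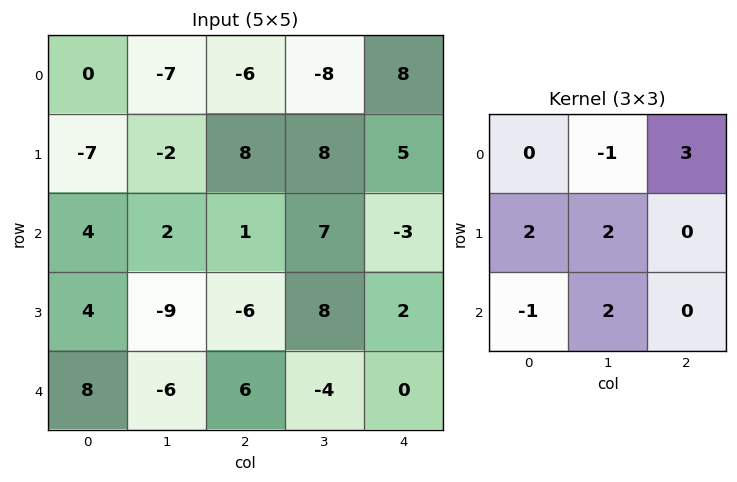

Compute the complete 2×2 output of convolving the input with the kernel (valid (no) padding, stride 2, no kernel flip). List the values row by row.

-29 77
-29 -26

Output[0,0]: The receptive field on the input at this output position is [0 -7 -6 / -7 -2 8 / 4 2 1]. Elementwise product with the kernel and sum: -7·-1 + -6·3 + -7·2 + -2·2 + 4·-1 + 2·2.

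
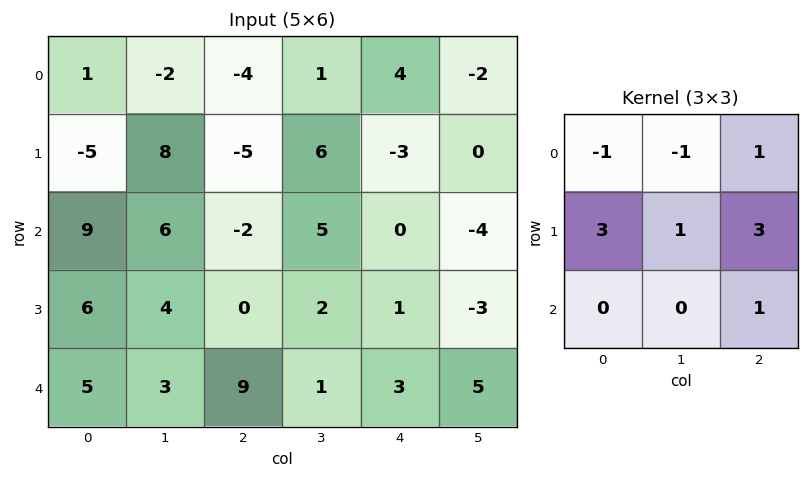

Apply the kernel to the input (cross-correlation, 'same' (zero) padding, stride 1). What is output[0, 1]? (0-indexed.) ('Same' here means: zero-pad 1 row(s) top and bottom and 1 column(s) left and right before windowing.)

-16

The receptive field on the zero-padded input at this output position is [0 0 0 / 1 -2 -4 / -5 8 -5]. Elementwise product with the kernel and sum: 0·-1 + 0·-1 + 0·1 + 1·3 + -2·1 + -4·3 + -5·1.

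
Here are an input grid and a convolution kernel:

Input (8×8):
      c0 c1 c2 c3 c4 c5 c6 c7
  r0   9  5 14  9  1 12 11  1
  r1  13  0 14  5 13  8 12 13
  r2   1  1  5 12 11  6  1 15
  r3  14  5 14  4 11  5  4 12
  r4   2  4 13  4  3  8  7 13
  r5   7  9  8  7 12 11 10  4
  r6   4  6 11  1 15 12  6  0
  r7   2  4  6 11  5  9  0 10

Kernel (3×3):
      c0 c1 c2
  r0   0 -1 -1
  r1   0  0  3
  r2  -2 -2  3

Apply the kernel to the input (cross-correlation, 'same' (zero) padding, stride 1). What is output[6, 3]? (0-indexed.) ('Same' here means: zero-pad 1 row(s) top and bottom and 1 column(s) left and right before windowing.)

7

The receptive field on the zero-padded input at this output position is [8 7 12 / 11 1 15 / 6 11 5]. Elementwise product with the kernel and sum: 7·-1 + 12·-1 + 15·3 + 6·-2 + 11·-2 + 5·3.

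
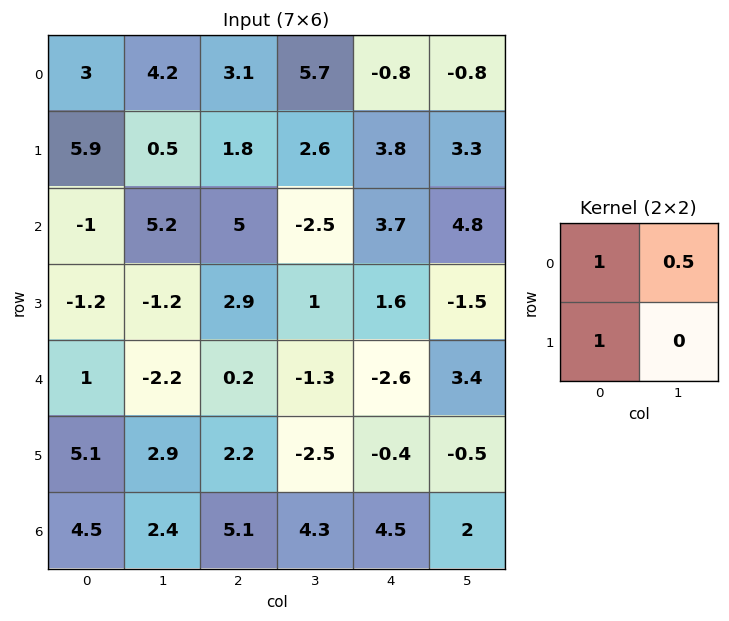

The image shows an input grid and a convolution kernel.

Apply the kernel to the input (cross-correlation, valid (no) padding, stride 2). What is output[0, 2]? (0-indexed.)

The receptive field on the input at this output position is [-0.8 -0.8 / 3.8 3.3]. Elementwise product with the kernel and sum: -0.8·1 + -0.8·0.5 + 3.8·1.

2.6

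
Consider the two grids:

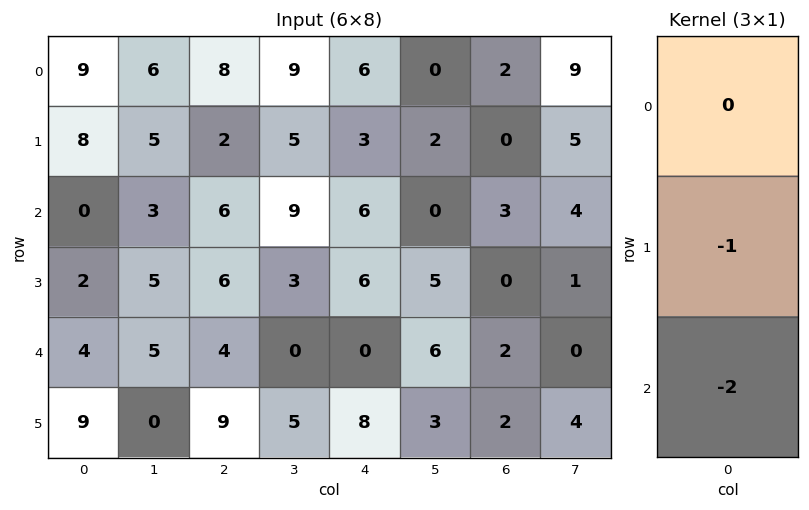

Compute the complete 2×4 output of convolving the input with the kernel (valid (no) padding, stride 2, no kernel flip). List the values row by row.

-8 -14 -15 -6
-10 -14 -6 -4

Output[0,0]: The receptive field on the input at this output position is [9 / 8 / 0]. Elementwise product with the kernel and sum: 8·-1 + 0·-2.
Output[0,1]: The receptive field on the input at this output position is [8 / 2 / 6]. Elementwise product with the kernel and sum: 2·-1 + 6·-2.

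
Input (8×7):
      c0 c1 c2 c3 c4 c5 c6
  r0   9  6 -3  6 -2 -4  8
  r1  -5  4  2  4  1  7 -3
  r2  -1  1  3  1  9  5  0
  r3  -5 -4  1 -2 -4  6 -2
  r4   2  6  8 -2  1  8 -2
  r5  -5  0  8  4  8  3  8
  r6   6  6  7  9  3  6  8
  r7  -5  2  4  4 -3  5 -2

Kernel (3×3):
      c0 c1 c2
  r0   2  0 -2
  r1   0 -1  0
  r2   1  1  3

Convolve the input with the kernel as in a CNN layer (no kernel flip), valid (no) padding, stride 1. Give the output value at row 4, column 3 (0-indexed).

2

The receptive field on the input at this output position is [-2 1 8 / 4 8 3 / 9 3 6]. Elementwise product with the kernel and sum: -2·2 + 8·-2 + 8·-1 + 9·1 + 3·1 + 6·3.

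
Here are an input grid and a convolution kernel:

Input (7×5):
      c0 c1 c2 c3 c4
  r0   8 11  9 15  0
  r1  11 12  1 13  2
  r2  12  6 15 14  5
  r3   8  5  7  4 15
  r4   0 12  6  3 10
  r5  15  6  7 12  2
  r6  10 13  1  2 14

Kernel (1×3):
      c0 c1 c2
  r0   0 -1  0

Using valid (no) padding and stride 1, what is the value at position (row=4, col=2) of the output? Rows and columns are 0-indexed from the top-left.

The receptive field on the input at this output position is [6 3 10]. Elementwise product with the kernel and sum: 3·-1.

-3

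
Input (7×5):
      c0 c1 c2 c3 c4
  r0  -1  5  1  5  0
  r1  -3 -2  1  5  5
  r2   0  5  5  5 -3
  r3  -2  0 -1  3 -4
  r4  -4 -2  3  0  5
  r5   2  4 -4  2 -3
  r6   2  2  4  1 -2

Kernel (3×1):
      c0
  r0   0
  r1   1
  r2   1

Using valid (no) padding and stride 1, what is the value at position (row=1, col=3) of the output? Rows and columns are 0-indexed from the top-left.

The receptive field on the input at this output position is [5 / 5 / 3]. Elementwise product with the kernel and sum: 5·1 + 3·1.

8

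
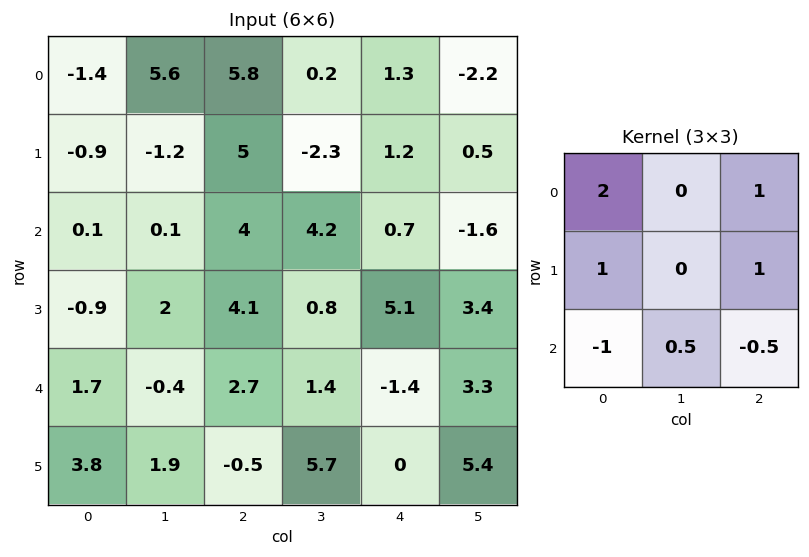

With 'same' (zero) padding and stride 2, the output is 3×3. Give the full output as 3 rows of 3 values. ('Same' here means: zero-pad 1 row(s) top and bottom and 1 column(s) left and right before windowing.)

5.75 10.65 0.65
-2.55 -0.75 -1.45
2.55 0.8 1.3

Output[0,0]: The receptive field on the zero-padded input at this output position is [0 0 0 / 0 -1.4 5.6 / 0 -0.9 -1.2]. Elementwise product with the kernel and sum: 0·2 + 0·1 + 0·1 + 5.6·1 + 0·-1 + -0.9·0.5 + -1.2·-0.5.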